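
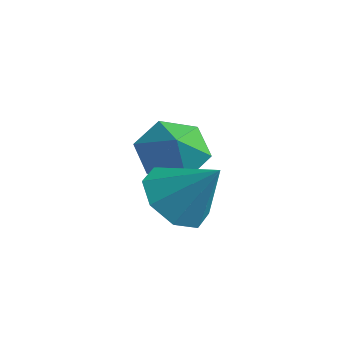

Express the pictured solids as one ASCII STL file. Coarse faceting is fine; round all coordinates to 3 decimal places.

solid 
facet normal -0.428 0.474 -0.770
outer loop
vertex 0.555 -1.701 0.666
vertex -0.119 -1.314 1.279
vertex 0.727 -0.831 1.106
endloop
endfacet
facet normal 0.964 -0.243 0.104
outer loop
vertex 0.555 -1.701 0.666
vertex 0.727 -0.831 1.106
vertex 0.359 -1.846 2.141
endloop
endfacet
facet normal -0.428 0.474 -0.769
outer loop
vertex 0.727 -0.831 1.106
vertex -0.119 -1.314 1.279
vertex 0.053 -0.445 1.719
endloop
endfacet
facet normal 0.732 0.338 0.592
outer loop
vertex 0.727 -0.831 1.106
vertex 0.053 -0.445 1.719
vertex 0.359 -1.846 2.141
endloop
endfacet
facet normal -0.427 0.474 -0.770
outer loop
vertex 0.053 -0.445 1.719
vertex -0.119 -1.314 1.279
vertex -0.794 -0.927 1.892
endloop
endfacet
facet normal 0.028 0.294 0.955
outer loop
vertex 0.053 -0.445 1.719
vertex -0.794 -0.927 1.892
vertex 0.359 -1.846 2.141
endloop
endfacet
facet normal -0.427 0.474 -0.770
outer loop
vertex -0.794 -0.927 1.892
vertex -0.119 -1.314 1.279
vertex -0.966 -1.797 1.452
endloop
endfacet
facet normal -0.445 -0.333 0.832
outer loop
vertex -0.794 -0.927 1.892
vertex -0.966 -1.797 1.452
vertex 0.359 -1.846 2.141
endloop
endfacet
facet normal -0.428 0.474 -0.770
outer loop
vertex -0.966 -1.797 1.452
vertex -0.119 -1.314 1.279
vertex -0.292 -2.184 0.839
endloop
endfacet
facet normal -0.213 -0.915 0.344
outer loop
vertex -0.966 -1.797 1.452
vertex -0.292 -2.184 0.839
vertex 0.359 -1.846 2.141
endloop
endfacet
facet normal -0.428 0.474 -0.770
outer loop
vertex -0.292 -2.184 0.839
vertex -0.119 -1.314 1.279
vertex 0.555 -1.701 0.666
endloop
endfacet
facet normal 0.492 -0.870 -0.020
outer loop
vertex -0.292 -2.184 0.839
vertex 0.555 -1.701 0.666
vertex 0.359 -1.846 2.141
endloop
endfacet
facet normal -0.641 -0.191 -0.744
outer loop
vertex 2.235 -3.739 0.869
vertex 1.454 -3.503 1.481
vertex 2.048 -2.982 0.836
endloop
endfacet
facet normal 0.953 0.227 -0.200
outer loop
vertex 2.235 -3.739 0.869
vertex 2.048 -2.982 0.836
vertex 2.486 -3.197 2.679
endloop
endfacet
facet normal -0.642 -0.189 -0.743
outer loop
vertex 2.048 -2.982 0.836
vertex 1.454 -3.503 1.481
vertex 1.514 -2.529 1.182
endloop
endfacet
facet normal 0.624 0.779 -0.057
outer loop
vertex 2.048 -2.982 0.836
vertex 1.514 -2.529 1.182
vertex 2.486 -3.197 2.679
endloop
endfacet
facet normal -0.640 -0.189 -0.745
outer loop
vertex 1.514 -2.529 1.182
vertex 1.454 -3.503 1.481
vertex 0.944 -2.647 1.702
endloop
endfacet
facet normal 0.117 0.933 0.340
outer loop
vertex 1.514 -2.529 1.182
vertex 0.944 -2.647 1.702
vertex 2.486 -3.197 2.679
endloop
endfacet
facet normal -0.641 -0.190 -0.743
outer loop
vertex 0.944 -2.647 1.702
vertex 1.454 -3.503 1.481
vertex 0.673 -3.266 2.094
endloop
endfacet
facet normal -0.267 0.596 0.757
outer loop
vertex 0.944 -2.647 1.702
vertex 0.673 -3.266 2.094
vertex 2.486 -3.197 2.679
endloop
endfacet
facet normal -0.641 -0.190 -0.744
outer loop
vertex 0.673 -3.266 2.094
vertex 1.454 -3.503 1.481
vertex 0.86 -4.024 2.126
endloop
endfacet
facet normal -0.306 -0.035 0.951
outer loop
vertex 0.673 -3.266 2.094
vertex 0.86 -4.024 2.126
vertex 2.486 -3.197 2.679
endloop
endfacet
facet normal -0.641 -0.190 -0.744
outer loop
vertex 0.86 -4.024 2.126
vertex 1.454 -3.503 1.481
vertex 1.394 -4.476 1.781
endloop
endfacet
facet normal 0.024 -0.588 0.808
outer loop
vertex 0.86 -4.024 2.126
vertex 1.394 -4.476 1.781
vertex 2.486 -3.197 2.679
endloop
endfacet
facet normal -0.641 -0.190 -0.744
outer loop
vertex 1.394 -4.476 1.781
vertex 1.454 -3.503 1.481
vertex 1.964 -4.358 1.26
endloop
endfacet
facet normal 0.530 -0.741 0.412
outer loop
vertex 1.394 -4.476 1.781
vertex 1.964 -4.358 1.26
vertex 2.486 -3.197 2.679
endloop
endfacet
facet normal -0.640 -0.190 -0.744
outer loop
vertex 1.964 -4.358 1.26
vertex 1.454 -3.503 1.481
vertex 2.235 -3.739 0.869
endloop
endfacet
facet normal 0.915 -0.404 -0.006
outer loop
vertex 1.964 -4.358 1.26
vertex 2.235 -3.739 0.869
vertex 2.486 -3.197 2.679
endloop
endfacet

endsolid


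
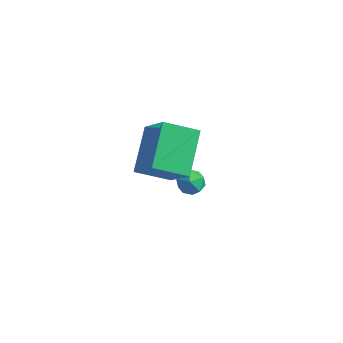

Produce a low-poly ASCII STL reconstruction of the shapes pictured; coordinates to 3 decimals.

solid 
facet normal 0.130 0.687 0.715
outer loop
vertex 0.838 0.538 -0.941
vertex 0.673 0.067 -0.459
vertex 1.334 0.146 -0.655
endloop
endfacet
facet normal 0.556 0.817 0.156
outer loop
vertex 0.838 0.538 -0.941
vertex 1.334 0.146 -0.655
vertex 1.342 0.271 -1.338
endloop
endfacet
facet normal 0.143 0.896 -0.421
outer loop
vertex 0.838 0.538 -0.941
vertex 1.342 0.271 -1.338
vertex 0.685 0.27 -1.563
endloop
endfacet
facet normal -0.537 0.815 -0.219
outer loop
vertex 0.838 0.538 -0.941
vertex 0.685 0.27 -1.563
vertex 0.272 0.144 -1.02
endloop
endfacet
facet normal -0.545 0.685 0.483
outer loop
vertex 0.838 0.538 -0.941
vertex 0.272 0.144 -1.02
vertex 0.673 0.067 -0.459
endloop
endfacet
facet normal 0.968 0.244 0.056
outer loop
vertex 1.342 0.271 -1.338
vertex 1.334 0.146 -0.655
vertex 1.488 -0.364 -1.1
endloop
endfacet
facet normal 0.280 0.034 0.959
outer loop
vertex 1.334 0.146 -0.655
vertex 0.673 0.067 -0.459
vertex 1.075 -0.49 -0.557
endloop
endfacet
facet normal -0.811 0.032 0.584
outer loop
vertex 0.673 0.067 -0.459
vertex 0.272 0.144 -1.02
vertex 0.418 -0.491 -0.782
endloop
endfacet
facet normal -0.799 0.240 -0.552
outer loop
vertex 0.272 0.144 -1.02
vertex 0.685 0.27 -1.563
vertex 0.426 -0.366 -1.465
endloop
endfacet
facet normal 0.300 0.371 -0.879
outer loop
vertex 0.685 0.27 -1.563
vertex 1.342 0.271 -1.338
vertex 1.087 -0.287 -1.661
endloop
endfacet
facet normal 0.537 -0.815 0.219
outer loop
vertex 0.922 -0.758 -1.179
vertex 1.488 -0.364 -1.1
vertex 1.075 -0.49 -0.557
endloop
endfacet
facet normal -0.143 -0.896 0.421
outer loop
vertex 0.922 -0.758 -1.179
vertex 1.075 -0.49 -0.557
vertex 0.418 -0.491 -0.782
endloop
endfacet
facet normal -0.556 -0.817 -0.156
outer loop
vertex 0.922 -0.758 -1.179
vertex 0.418 -0.491 -0.782
vertex 0.426 -0.366 -1.465
endloop
endfacet
facet normal -0.130 -0.687 -0.715
outer loop
vertex 0.922 -0.758 -1.179
vertex 0.426 -0.366 -1.465
vertex 1.087 -0.287 -1.661
endloop
endfacet
facet normal 0.545 -0.685 -0.483
outer loop
vertex 0.922 -0.758 -1.179
vertex 1.087 -0.287 -1.661
vertex 1.488 -0.364 -1.1
endloop
endfacet
facet normal 0.799 -0.240 0.552
outer loop
vertex 1.075 -0.49 -0.557
vertex 1.488 -0.364 -1.1
vertex 1.334 0.146 -0.655
endloop
endfacet
facet normal -0.300 -0.371 0.879
outer loop
vertex 0.418 -0.491 -0.782
vertex 1.075 -0.49 -0.557
vertex 0.673 0.067 -0.459
endloop
endfacet
facet normal -0.968 -0.244 -0.056
outer loop
vertex 0.426 -0.366 -1.465
vertex 0.418 -0.491 -0.782
vertex 0.272 0.144 -1.02
endloop
endfacet
facet normal -0.280 -0.034 -0.959
outer loop
vertex 1.087 -0.287 -1.661
vertex 0.426 -0.366 -1.465
vertex 0.685 0.27 -1.563
endloop
endfacet
facet normal 0.811 -0.032 -0.584
outer loop
vertex 1.488 -0.364 -1.1
vertex 1.087 -0.287 -1.661
vertex 1.342 0.271 -1.338
endloop
endfacet
facet normal -0.743 -0.540 0.395
outer loop
vertex 1.56 -3.849 3.853
vertex 0.928 -2.162 4.97
vertex 0.284 -3.265 2.25
endloop
endfacet
facet normal 0.298 -0.796 -0.527
outer loop
vertex 1.452 -2.418 1.63
vertex 1.56 -3.849 3.853
vertex 0.284 -3.265 2.25
endloop
endfacet
facet normal -0.744 -0.540 0.395
outer loop
vertex 0.284 -3.265 2.25
vertex 0.928 -2.162 4.97
vertex -0.347 -1.578 3.367
endloop
endfacet
facet normal -0.599 0.274 -0.753
outer loop
vertex -0.347 -1.578 3.367
vertex 1.452 -2.418 1.63
vertex 0.284 -3.265 2.25
endloop
endfacet
facet normal 0.598 -0.274 0.753
outer loop
vertex 1.56 -3.849 3.853
vertex 2.096 -1.315 4.35
vertex 0.928 -2.162 4.97
endloop
endfacet
facet normal 0.298 -0.796 -0.527
outer loop
vertex 2.727 -3.002 3.233
vertex 1.56 -3.849 3.853
vertex 1.452 -2.418 1.63
endloop
endfacet
facet normal 0.599 -0.274 0.752
outer loop
vertex 2.727 -3.002 3.233
vertex 2.096 -1.315 4.35
vertex 1.56 -3.849 3.853
endloop
endfacet
facet normal -0.298 0.796 0.527
outer loop
vertex 0.928 -2.162 4.97
vertex 2.096 -1.315 4.35
vertex -0.347 -1.578 3.367
endloop
endfacet
facet normal -0.599 0.274 -0.753
outer loop
vertex 0.82 -0.731 2.747
vertex 1.452 -2.418 1.63
vertex -0.347 -1.578 3.367
endloop
endfacet
facet normal -0.298 0.796 0.527
outer loop
vertex -0.347 -1.578 3.367
vertex 2.096 -1.315 4.35
vertex 0.82 -0.731 2.747
endloop
endfacet
facet normal 0.743 0.540 -0.395
outer loop
vertex 0.82 -0.731 2.747
vertex 2.727 -3.002 3.233
vertex 1.452 -2.418 1.63
endloop
endfacet
facet normal 0.743 0.540 -0.395
outer loop
vertex 2.096 -1.315 4.35
vertex 2.727 -3.002 3.233
vertex 0.82 -0.731 2.747
endloop
endfacet

endsolid


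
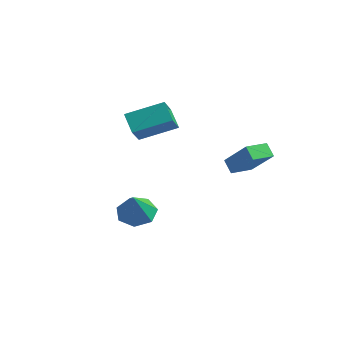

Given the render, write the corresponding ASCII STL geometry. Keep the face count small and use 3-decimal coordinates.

solid 
facet normal -0.751 -0.005 -0.661
outer loop
vertex 1.015 2.135 1.558
vertex 1.056 3.323 1.502
vertex 1.563 2.087 0.936
endloop
endfacet
facet normal -0.034 -0.998 0.047
outer loop
vertex 3.064 2.097 2.258
vertex 1.015 2.135 1.558
vertex 1.563 2.087 0.936
endloop
endfacet
facet normal -0.750 -0.005 -0.661
outer loop
vertex 1.563 2.087 0.936
vertex 1.056 3.323 1.502
vertex 1.604 3.275 0.881
endloop
endfacet
facet normal 0.660 -0.057 -0.749
outer loop
vertex 1.604 3.275 0.881
vertex 3.064 2.097 2.258
vertex 1.563 2.087 0.936
endloop
endfacet
facet normal -0.660 0.058 0.749
outer loop
vertex 1.015 2.135 1.558
vertex 2.557 3.333 2.824
vertex 1.056 3.323 1.502
endloop
endfacet
facet normal -0.034 -0.998 0.047
outer loop
vertex 2.516 2.145 2.879
vertex 1.015 2.135 1.558
vertex 3.064 2.097 2.258
endloop
endfacet
facet normal -0.660 0.057 0.749
outer loop
vertex 2.516 2.145 2.879
vertex 2.557 3.333 2.824
vertex 1.015 2.135 1.558
endloop
endfacet
facet normal 0.034 0.998 -0.047
outer loop
vertex 1.056 3.323 1.502
vertex 2.557 3.333 2.824
vertex 1.604 3.275 0.881
endloop
endfacet
facet normal 0.660 -0.058 -0.749
outer loop
vertex 3.105 3.285 2.202
vertex 3.064 2.097 2.258
vertex 1.604 3.275 0.881
endloop
endfacet
facet normal 0.034 0.998 -0.047
outer loop
vertex 1.604 3.275 0.881
vertex 2.557 3.333 2.824
vertex 3.105 3.285 2.202
endloop
endfacet
facet normal 0.750 0.005 0.661
outer loop
vertex 3.105 3.285 2.202
vertex 2.516 2.145 2.879
vertex 3.064 2.097 2.258
endloop
endfacet
facet normal 0.751 0.005 0.661
outer loop
vertex 2.557 3.333 2.824
vertex 2.516 2.145 2.879
vertex 3.105 3.285 2.202
endloop
endfacet
facet normal -0.712 0.169 0.682
outer loop
vertex -2.886 1.718 4.209
vertex -3.49 2.556 3.371
vertex -3.974 0.179 3.455
endloop
endfacet
facet normal 0.454 -0.630 0.630
outer loop
vertex -3.07 -0.036 2.589
vertex -2.886 1.718 4.209
vertex -3.974 0.179 3.455
endloop
endfacet
facet normal -0.712 0.169 0.681
outer loop
vertex -3.974 0.179 3.455
vertex -3.49 2.556 3.371
vertex -4.578 1.017 2.616
endloop
endfacet
facet normal -0.536 -0.758 -0.371
outer loop
vertex -4.578 1.017 2.616
vertex -3.07 -0.036 2.589
vertex -3.974 0.179 3.455
endloop
endfacet
facet normal 0.536 0.758 0.372
outer loop
vertex -2.886 1.718 4.209
vertex -2.586 2.341 2.505
vertex -3.49 2.556 3.371
endloop
endfacet
facet normal 0.453 -0.630 0.631
outer loop
vertex -1.982 1.503 3.344
vertex -2.886 1.718 4.209
vertex -3.07 -0.036 2.589
endloop
endfacet
facet normal 0.536 0.758 0.372
outer loop
vertex -1.982 1.503 3.344
vertex -2.586 2.341 2.505
vertex -2.886 1.718 4.209
endloop
endfacet
facet normal -0.454 0.630 -0.630
outer loop
vertex -3.49 2.556 3.371
vertex -2.586 2.341 2.505
vertex -4.578 1.017 2.616
endloop
endfacet
facet normal -0.536 -0.758 -0.372
outer loop
vertex -3.674 0.802 1.751
vertex -3.07 -0.036 2.589
vertex -4.578 1.017 2.616
endloop
endfacet
facet normal -0.454 0.630 -0.631
outer loop
vertex -4.578 1.017 2.616
vertex -2.586 2.341 2.505
vertex -3.674 0.802 1.751
endloop
endfacet
facet normal 0.712 -0.169 -0.682
outer loop
vertex -3.674 0.802 1.751
vertex -1.982 1.503 3.344
vertex -3.07 -0.036 2.589
endloop
endfacet
facet normal 0.712 -0.169 -0.682
outer loop
vertex -2.586 2.341 2.505
vertex -1.982 1.503 3.344
vertex -3.674 0.802 1.751
endloop
endfacet
facet normal -0.439 0.440 -0.783
outer loop
vertex -0.896 -0.21 -1.603
vertex -1.455 -1.004 -1.735
vertex -1.638 -0.212 -1.188
endloop
endfacet
facet normal 0.385 0.613 0.691
outer loop
vertex -0.896 -0.21 -1.603
vertex -1.638 -0.212 -1.188
vertex -0.665 -1.796 -0.325
endloop
endfacet
facet normal -0.439 0.440 -0.784
outer loop
vertex -1.638 -0.212 -1.188
vertex -1.455 -1.004 -1.735
vertex -2.243 -0.81 -1.185
endloop
endfacet
facet normal -0.300 0.308 0.903
outer loop
vertex -1.638 -0.212 -1.188
vertex -2.243 -0.81 -1.185
vertex -0.665 -1.796 -0.325
endloop
endfacet
facet normal -0.439 0.439 -0.784
outer loop
vertex -2.243 -0.81 -1.185
vertex -1.455 -1.004 -1.735
vertex -2.254 -1.555 -1.596
endloop
endfacet
facet normal -0.613 -0.375 0.695
outer loop
vertex -2.243 -0.81 -1.185
vertex -2.254 -1.555 -1.596
vertex -0.665 -1.796 -0.325
endloop
endfacet
facet normal -0.440 0.440 -0.783
outer loop
vertex -2.254 -1.555 -1.596
vertex -1.455 -1.004 -1.735
vertex -1.664 -1.884 -2.112
endloop
endfacet
facet normal -0.318 -0.921 0.223
outer loop
vertex -2.254 -1.555 -1.596
vertex -1.664 -1.884 -2.112
vertex -0.665 -1.796 -0.325
endloop
endfacet
facet normal -0.439 0.440 -0.784
outer loop
vertex -1.664 -1.884 -2.112
vertex -1.455 -1.004 -1.735
vertex -0.917 -1.552 -2.344
endloop
endfacet
facet normal 0.360 -0.920 -0.156
outer loop
vertex -1.664 -1.884 -2.112
vertex -0.917 -1.552 -2.344
vertex -0.665 -1.796 -0.325
endloop
endfacet
facet normal -0.439 0.439 -0.784
outer loop
vertex -0.917 -1.552 -2.344
vertex -1.455 -1.004 -1.735
vertex -0.575 -0.807 -2.118
endloop
endfacet
facet normal 0.915 -0.372 -0.159
outer loop
vertex -0.917 -1.552 -2.344
vertex -0.575 -0.807 -2.118
vertex -0.665 -1.796 -0.325
endloop
endfacet
facet normal -0.439 0.440 -0.783
outer loop
vertex -0.575 -0.807 -2.118
vertex -1.455 -1.004 -1.735
vertex -0.896 -0.21 -1.603
endloop
endfacet
facet normal 0.926 0.310 0.217
outer loop
vertex -0.575 -0.807 -2.118
vertex -0.896 -0.21 -1.603
vertex -0.665 -1.796 -0.325
endloop
endfacet

endsolid


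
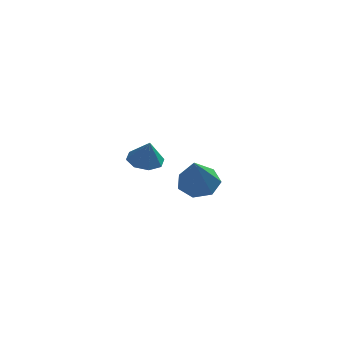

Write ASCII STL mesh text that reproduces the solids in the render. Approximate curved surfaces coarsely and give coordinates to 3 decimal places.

solid 
facet normal 0.040 0.629 -0.777
outer loop
vertex 0.003 3.751 -1.945
vertex -0.897 3.763 -1.982
vertex -0.347 4.302 -1.517
endloop
endfacet
facet normal 0.822 0.085 0.563
outer loop
vertex 0.003 3.751 -1.945
vertex -0.347 4.302 -1.517
vertex -0.983 2.397 -0.298
endloop
endfacet
facet normal 0.040 0.629 -0.776
outer loop
vertex -0.347 4.302 -1.517
vertex -0.897 3.763 -1.982
vertex -1.11 4.447 -1.439
endloop
endfacet
facet normal 0.180 0.487 0.855
outer loop
vertex -0.347 4.302 -1.517
vertex -1.11 4.447 -1.439
vertex -0.983 2.397 -0.298
endloop
endfacet
facet normal 0.040 0.629 -0.776
outer loop
vertex -1.11 4.447 -1.439
vertex -0.897 3.763 -1.982
vertex -1.713 4.077 -1.77
endloop
endfacet
facet normal -0.608 0.357 0.709
outer loop
vertex -1.11 4.447 -1.439
vertex -1.713 4.077 -1.77
vertex -0.983 2.397 -0.298
endloop
endfacet
facet normal 0.040 0.629 -0.776
outer loop
vertex -1.713 4.077 -1.77
vertex -0.897 3.763 -1.982
vertex -1.701 3.47 -2.261
endloop
endfacet
facet normal -0.950 -0.208 0.234
outer loop
vertex -1.713 4.077 -1.77
vertex -1.701 3.47 -2.261
vertex -0.983 2.397 -0.298
endloop
endfacet
facet normal 0.040 0.629 -0.777
outer loop
vertex -1.701 3.47 -2.261
vertex -0.897 3.763 -1.982
vertex -1.083 3.083 -2.542
endloop
endfacet
facet normal -0.586 -0.782 -0.213
outer loop
vertex -1.701 3.47 -2.261
vertex -1.083 3.083 -2.542
vertex -0.983 2.397 -0.298
endloop
endfacet
facet normal 0.040 0.629 -0.777
outer loop
vertex -1.083 3.083 -2.542
vertex -0.897 3.763 -1.982
vertex -0.325 3.208 -2.402
endloop
endfacet
facet normal 0.208 -0.933 -0.294
outer loop
vertex -1.083 3.083 -2.542
vertex -0.325 3.208 -2.402
vertex -0.983 2.397 -0.298
endloop
endfacet
facet normal 0.040 0.629 -0.776
outer loop
vertex -0.325 3.208 -2.402
vertex -0.897 3.763 -1.982
vertex 0.003 3.751 -1.945
endloop
endfacet
facet normal 0.836 -0.547 0.050
outer loop
vertex -0.325 3.208 -2.402
vertex 0.003 3.751 -1.945
vertex -0.983 2.397 -0.298
endloop
endfacet
facet normal -0.196 0.297 -0.935
outer loop
vertex -1.877 -1.595 1.267
vertex -2.495 -1.301 1.49
vertex -1.817 -1.07 1.421
endloop
endfacet
facet normal 0.931 -0.196 0.307
outer loop
vertex -1.877 -1.595 1.267
vertex -1.817 -1.07 1.421
vertex -2.285 -1.619 2.49
endloop
endfacet
facet normal -0.196 0.297 -0.934
outer loop
vertex -1.817 -1.07 1.421
vertex -2.495 -1.301 1.49
vertex -2.154 -0.68 1.616
endloop
endfacet
facet normal 0.755 0.387 0.529
outer loop
vertex -1.817 -1.07 1.421
vertex -2.154 -0.68 1.616
vertex -2.285 -1.619 2.49
endloop
endfacet
facet normal -0.196 0.297 -0.934
outer loop
vertex -2.154 -0.68 1.616
vertex -2.495 -1.301 1.49
vertex -2.691 -0.654 1.737
endloop
endfacet
facet normal 0.196 0.653 0.731
outer loop
vertex -2.154 -0.68 1.616
vertex -2.691 -0.654 1.737
vertex -2.285 -1.619 2.49
endloop
endfacet
facet normal -0.196 0.297 -0.934
outer loop
vertex -2.691 -0.654 1.737
vertex -2.495 -1.301 1.49
vertex -3.113 -1.007 1.713
endloop
endfacet
facet normal -0.416 0.444 0.793
outer loop
vertex -2.691 -0.654 1.737
vertex -3.113 -1.007 1.713
vertex -2.285 -1.619 2.49
endloop
endfacet
facet normal -0.196 0.296 -0.935
outer loop
vertex -3.113 -1.007 1.713
vertex -2.495 -1.301 1.49
vertex -3.173 -1.533 1.559
endloop
endfacet
facet normal -0.724 -0.116 0.680
outer loop
vertex -3.113 -1.007 1.713
vertex -3.173 -1.533 1.559
vertex -2.285 -1.619 2.49
endloop
endfacet
facet normal -0.197 0.297 -0.934
outer loop
vertex -3.173 -1.533 1.559
vertex -2.495 -1.301 1.49
vertex -2.836 -1.923 1.364
endloop
endfacet
facet normal -0.547 -0.701 0.457
outer loop
vertex -3.173 -1.533 1.559
vertex -2.836 -1.923 1.364
vertex -2.285 -1.619 2.49
endloop
endfacet
facet normal -0.196 0.297 -0.935
outer loop
vertex -2.836 -1.923 1.364
vertex -2.495 -1.301 1.49
vertex -2.299 -1.949 1.243
endloop
endfacet
facet normal 0.011 -0.967 0.256
outer loop
vertex -2.836 -1.923 1.364
vertex -2.299 -1.949 1.243
vertex -2.285 -1.619 2.49
endloop
endfacet
facet normal -0.196 0.297 -0.935
outer loop
vertex -2.299 -1.949 1.243
vertex -2.495 -1.301 1.49
vertex -1.877 -1.595 1.267
endloop
endfacet
facet normal 0.624 -0.757 0.193
outer loop
vertex -2.299 -1.949 1.243
vertex -1.877 -1.595 1.267
vertex -2.285 -1.619 2.49
endloop
endfacet

endsolid


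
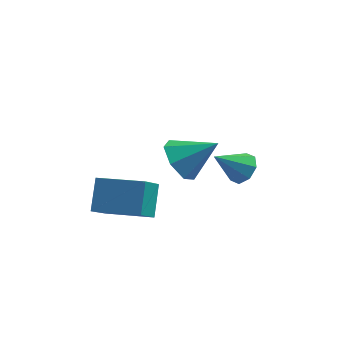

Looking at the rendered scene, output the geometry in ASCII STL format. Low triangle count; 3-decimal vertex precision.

solid 
facet normal -0.813 -0.095 -0.575
outer loop
vertex -1.573 1.228 -3.366
vertex -2.025 0.709 -2.641
vertex -2.03 1.697 -2.797
endloop
endfacet
facet normal 0.599 0.784 -0.165
outer loop
vertex -1.573 1.228 -3.366
vertex -2.03 1.697 -2.797
vertex -0.635 0.871 -1.659
endloop
endfacet
facet normal -0.814 -0.095 -0.574
outer loop
vertex -2.03 1.697 -2.797
vertex -2.025 0.709 -2.641
vertex -2.483 1.422 -2.109
endloop
endfacet
facet normal 0.152 0.879 0.452
outer loop
vertex -2.03 1.697 -2.797
vertex -2.483 1.422 -2.109
vertex -0.635 0.871 -1.659
endloop
endfacet
facet normal -0.813 -0.094 -0.574
outer loop
vertex -2.483 1.422 -2.109
vertex -2.025 0.709 -2.641
vertex -2.592 0.611 -1.822
endloop
endfacet
facet normal -0.123 0.346 0.930
outer loop
vertex -2.483 1.422 -2.109
vertex -2.592 0.611 -1.822
vertex -0.635 0.871 -1.659
endloop
endfacet
facet normal -0.813 -0.094 -0.574
outer loop
vertex -2.592 0.611 -1.822
vertex -2.025 0.709 -2.641
vertex -2.274 -0.127 -2.152
endloop
endfacet
facet normal -0.021 -0.415 0.909
outer loop
vertex -2.592 0.611 -1.822
vertex -2.274 -0.127 -2.152
vertex -0.635 0.871 -1.659
endloop
endfacet
facet normal -0.813 -0.094 -0.575
outer loop
vertex -2.274 -0.127 -2.152
vertex -2.025 0.709 -2.641
vertex -1.769 -0.234 -2.849
endloop
endfacet
facet normal 0.383 -0.830 0.405
outer loop
vertex -2.274 -0.127 -2.152
vertex -1.769 -0.234 -2.849
vertex -0.635 0.871 -1.659
endloop
endfacet
facet normal -0.813 -0.094 -0.574
outer loop
vertex -1.769 -0.234 -2.849
vertex -2.025 0.709 -2.641
vertex -1.457 0.369 -3.39
endloop
endfacet
facet normal 0.784 -0.587 -0.202
outer loop
vertex -1.769 -0.234 -2.849
vertex -1.457 0.369 -3.39
vertex -0.635 0.871 -1.659
endloop
endfacet
facet normal -0.813 -0.094 -0.574
outer loop
vertex -1.457 0.369 -3.39
vertex -2.025 0.709 -2.641
vertex -1.573 1.228 -3.366
endloop
endfacet
facet normal 0.880 0.132 -0.456
outer loop
vertex -1.457 0.369 -3.39
vertex -1.573 1.228 -3.366
vertex -0.635 0.871 -1.659
endloop
endfacet
facet normal 0.688 0.303 -0.660
outer loop
vertex 0.993 -3.61 0.968
vertex 0.521 -3.322 0.608
vertex 0.912 -3.13 1.104
endloop
endfacet
facet normal 0.368 -0.196 0.909
outer loop
vertex 0.993 -3.61 0.968
vertex 0.912 -3.13 1.104
vertex -0.421 -3.738 1.512
endloop
endfacet
facet normal 0.687 0.304 -0.660
outer loop
vertex 0.912 -3.13 1.104
vertex 0.521 -3.322 0.608
vertex 0.602 -2.763 0.95
endloop
endfacet
facet normal 0.074 0.438 0.896
outer loop
vertex 0.912 -3.13 1.104
vertex 0.602 -2.763 0.95
vertex -0.421 -3.738 1.512
endloop
endfacet
facet normal 0.687 0.304 -0.660
outer loop
vertex 0.602 -2.763 0.95
vertex 0.521 -3.322 0.608
vertex 0.244 -2.723 0.596
endloop
endfacet
facet normal -0.426 0.744 0.515
outer loop
vertex 0.602 -2.763 0.95
vertex 0.244 -2.723 0.596
vertex -0.421 -3.738 1.512
endloop
endfacet
facet normal 0.687 0.304 -0.660
outer loop
vertex 0.244 -2.723 0.596
vertex 0.521 -3.322 0.608
vertex 0.048 -3.033 0.249
endloop
endfacet
facet normal -0.840 0.542 -0.010
outer loop
vertex 0.244 -2.723 0.596
vertex 0.048 -3.033 0.249
vertex -0.421 -3.738 1.512
endloop
endfacet
facet normal 0.687 0.306 -0.659
outer loop
vertex 0.048 -3.033 0.249
vertex 0.521 -3.322 0.608
vertex 0.13 -3.513 0.112
endloop
endfacet
facet normal -0.926 -0.052 -0.373
outer loop
vertex 0.048 -3.033 0.249
vertex 0.13 -3.513 0.112
vertex -0.421 -3.738 1.512
endloop
endfacet
facet normal 0.688 0.304 -0.659
outer loop
vertex 0.13 -3.513 0.112
vertex 0.521 -3.322 0.608
vertex 0.44 -3.88 0.266
endloop
endfacet
facet normal -0.633 -0.686 -0.359
outer loop
vertex 0.13 -3.513 0.112
vertex 0.44 -3.88 0.266
vertex -0.421 -3.738 1.512
endloop
endfacet
facet normal 0.688 0.304 -0.659
outer loop
vertex 0.44 -3.88 0.266
vertex 0.521 -3.322 0.608
vertex 0.798 -3.921 0.621
endloop
endfacet
facet normal -0.134 -0.991 0.020
outer loop
vertex 0.44 -3.88 0.266
vertex 0.798 -3.921 0.621
vertex -0.421 -3.738 1.512
endloop
endfacet
facet normal 0.688 0.304 -0.659
outer loop
vertex 0.798 -3.921 0.621
vertex 0.521 -3.322 0.608
vertex 0.993 -3.61 0.968
endloop
endfacet
facet normal 0.282 -0.788 0.548
outer loop
vertex 0.798 -3.921 0.621
vertex 0.993 -3.61 0.968
vertex -0.421 -3.738 1.512
endloop
endfacet
facet normal -0.958 0.227 -0.176
outer loop
vertex -4.912 -1.937 -3.478
vertex -4.86 -0.929 -2.465
vertex -4.539 -1.057 -4.373
endloop
endfacet
facet normal -0.036 -0.705 -0.708
outer loop
vertex -2.7 -1.491 -4.035
vertex -4.912 -1.937 -3.478
vertex -4.539 -1.057 -4.373
endloop
endfacet
facet normal -0.958 0.226 -0.176
outer loop
vertex -4.539 -1.057 -4.373
vertex -4.86 -0.929 -2.465
vertex -4.487 -0.048 -3.36
endloop
endfacet
facet normal 0.284 0.672 -0.684
outer loop
vertex -4.487 -0.048 -3.36
vertex -2.7 -1.491 -4.035
vertex -4.539 -1.057 -4.373
endloop
endfacet
facet normal -0.284 -0.672 0.684
outer loop
vertex -4.912 -1.937 -3.478
vertex -3.021 -1.363 -2.127
vertex -4.86 -0.929 -2.465
endloop
endfacet
facet normal -0.036 -0.705 -0.709
outer loop
vertex -3.073 -2.372 -3.14
vertex -4.912 -1.937 -3.478
vertex -2.7 -1.491 -4.035
endloop
endfacet
facet normal -0.285 -0.672 0.684
outer loop
vertex -3.073 -2.372 -3.14
vertex -3.021 -1.363 -2.127
vertex -4.912 -1.937 -3.478
endloop
endfacet
facet normal 0.036 0.705 0.709
outer loop
vertex -4.86 -0.929 -2.465
vertex -3.021 -1.363 -2.127
vertex -4.487 -0.048 -3.36
endloop
endfacet
facet normal 0.285 0.672 -0.683
outer loop
vertex -2.648 -0.483 -3.022
vertex -2.7 -1.491 -4.035
vertex -4.487 -0.048 -3.36
endloop
endfacet
facet normal 0.037 0.705 0.708
outer loop
vertex -4.487 -0.048 -3.36
vertex -3.021 -1.363 -2.127
vertex -2.648 -0.483 -3.022
endloop
endfacet
facet normal 0.958 -0.227 0.176
outer loop
vertex -2.648 -0.483 -3.022
vertex -3.073 -2.372 -3.14
vertex -2.7 -1.491 -4.035
endloop
endfacet
facet normal 0.958 -0.227 0.176
outer loop
vertex -3.021 -1.363 -2.127
vertex -3.073 -2.372 -3.14
vertex -2.648 -0.483 -3.022
endloop
endfacet

endsolid


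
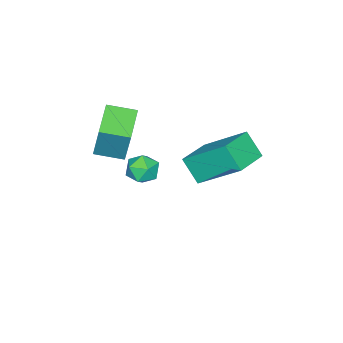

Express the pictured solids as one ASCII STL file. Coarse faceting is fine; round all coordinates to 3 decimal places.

solid 
facet normal 0.439 0.091 0.894
outer loop
vertex 1.27 0.252 -1.326
vertex 0.873 -0.234 -1.082
vertex 1.466 -0.391 -1.357
endloop
endfacet
facet normal 0.893 0.254 0.370
outer loop
vertex 1.27 0.252 -1.326
vertex 1.466 -0.391 -1.357
vertex 1.567 0.018 -1.882
endloop
endfacet
facet normal 0.612 0.791 -0.006
outer loop
vertex 1.27 0.252 -1.326
vertex 1.567 0.018 -1.882
vertex 1.036 0.428 -1.931
endloop
endfacet
facet normal -0.019 0.958 0.286
outer loop
vertex 1.27 0.252 -1.326
vertex 1.036 0.428 -1.931
vertex 0.607 0.272 -1.437
endloop
endfacet
facet normal -0.125 0.525 0.842
outer loop
vertex 1.27 0.252 -1.326
vertex 0.607 0.272 -1.437
vertex 0.873 -0.234 -1.082
endloop
endfacet
facet normal 0.948 -0.312 -0.061
outer loop
vertex 1.567 0.018 -1.882
vertex 1.466 -0.391 -1.357
vertex 1.353 -0.612 -1.983
endloop
endfacet
facet normal 0.211 -0.580 0.787
outer loop
vertex 1.466 -0.391 -1.357
vertex 0.873 -0.234 -1.082
vertex 0.924 -0.768 -1.489
endloop
endfacet
facet normal -0.700 0.125 0.703
outer loop
vertex 0.873 -0.234 -1.082
vertex 0.607 0.272 -1.437
vertex 0.393 -0.358 -1.538
endloop
endfacet
facet normal -0.527 0.827 -0.197
outer loop
vertex 0.607 0.272 -1.437
vertex 1.036 0.428 -1.931
vertex 0.494 0.051 -2.063
endloop
endfacet
facet normal 0.492 0.557 -0.669
outer loop
vertex 1.036 0.428 -1.931
vertex 1.567 0.018 -1.882
vertex 1.087 -0.106 -2.338
endloop
endfacet
facet normal 0.019 -0.958 -0.286
outer loop
vertex 0.69 -0.592 -2.094
vertex 1.353 -0.612 -1.983
vertex 0.924 -0.768 -1.489
endloop
endfacet
facet normal -0.612 -0.791 0.006
outer loop
vertex 0.69 -0.592 -2.094
vertex 0.924 -0.768 -1.489
vertex 0.393 -0.358 -1.538
endloop
endfacet
facet normal -0.893 -0.254 -0.370
outer loop
vertex 0.69 -0.592 -2.094
vertex 0.393 -0.358 -1.538
vertex 0.494 0.051 -2.063
endloop
endfacet
facet normal -0.439 -0.091 -0.894
outer loop
vertex 0.69 -0.592 -2.094
vertex 0.494 0.051 -2.063
vertex 1.087 -0.106 -2.338
endloop
endfacet
facet normal 0.125 -0.525 -0.842
outer loop
vertex 0.69 -0.592 -2.094
vertex 1.087 -0.106 -2.338
vertex 1.353 -0.612 -1.983
endloop
endfacet
facet normal 0.527 -0.827 0.197
outer loop
vertex 0.924 -0.768 -1.489
vertex 1.353 -0.612 -1.983
vertex 1.466 -0.391 -1.357
endloop
endfacet
facet normal -0.492 -0.557 0.669
outer loop
vertex 0.393 -0.358 -1.538
vertex 0.924 -0.768 -1.489
vertex 0.873 -0.234 -1.082
endloop
endfacet
facet normal -0.948 0.312 0.061
outer loop
vertex 0.494 0.051 -2.063
vertex 0.393 -0.358 -1.538
vertex 0.607 0.272 -1.437
endloop
endfacet
facet normal -0.211 0.580 -0.787
outer loop
vertex 1.087 -0.106 -2.338
vertex 0.494 0.051 -2.063
vertex 1.036 0.428 -1.931
endloop
endfacet
facet normal 0.700 -0.125 -0.703
outer loop
vertex 1.353 -0.612 -1.983
vertex 1.087 -0.106 -2.338
vertex 1.567 0.018 -1.882
endloop
endfacet
facet normal -0.890 -0.379 0.251
outer loop
vertex 2.896 -0.283 2.961
vertex 2.446 0.647 2.77
vertex 2.661 -0.695 1.507
endloop
endfacet
facet normal 0.428 -0.885 0.182
outer loop
vertex 3.854 -0.187 1.17
vertex 2.896 -0.283 2.961
vertex 2.661 -0.695 1.507
endloop
endfacet
facet normal -0.890 -0.380 0.252
outer loop
vertex 2.661 -0.695 1.507
vertex 2.446 0.647 2.77
vertex 2.211 0.234 1.316
endloop
endfacet
facet normal -0.154 -0.270 -0.951
outer loop
vertex 2.211 0.234 1.316
vertex 3.854 -0.187 1.17
vertex 2.661 -0.695 1.507
endloop
endfacet
facet normal 0.154 0.270 0.951
outer loop
vertex 2.896 -0.283 2.961
vertex 3.639 1.155 2.433
vertex 2.446 0.647 2.77
endloop
endfacet
facet normal 0.429 -0.885 0.182
outer loop
vertex 4.089 0.226 2.624
vertex 2.896 -0.283 2.961
vertex 3.854 -0.187 1.17
endloop
endfacet
facet normal 0.153 0.270 0.951
outer loop
vertex 4.089 0.226 2.624
vertex 3.639 1.155 2.433
vertex 2.896 -0.283 2.961
endloop
endfacet
facet normal -0.428 0.885 -0.182
outer loop
vertex 2.446 0.647 2.77
vertex 3.639 1.155 2.433
vertex 2.211 0.234 1.316
endloop
endfacet
facet normal -0.154 -0.270 -0.951
outer loop
vertex 3.404 0.743 0.979
vertex 3.854 -0.187 1.17
vertex 2.211 0.234 1.316
endloop
endfacet
facet normal -0.429 0.885 -0.181
outer loop
vertex 2.211 0.234 1.316
vertex 3.639 1.155 2.433
vertex 3.404 0.743 0.979
endloop
endfacet
facet normal 0.890 0.379 -0.252
outer loop
vertex 3.404 0.743 0.979
vertex 4.089 0.226 2.624
vertex 3.854 -0.187 1.17
endloop
endfacet
facet normal 0.890 0.380 -0.251
outer loop
vertex 3.639 1.155 2.433
vertex 4.089 0.226 2.624
vertex 3.404 0.743 0.979
endloop
endfacet
facet normal -0.986 0.011 -0.168
outer loop
vertex 1.45 2.57 1.145
vertex 1.263 4.046 2.342
vertex 1.596 3.249 0.331
endloop
endfacet
facet normal 0.098 -0.773 -0.627
outer loop
vertex 2.937 3.234 0.558
vertex 1.45 2.57 1.145
vertex 1.596 3.249 0.331
endloop
endfacet
facet normal -0.986 0.011 -0.168
outer loop
vertex 1.596 3.249 0.331
vertex 1.263 4.046 2.342
vertex 1.409 4.725 1.528
endloop
endfacet
facet normal 0.136 0.634 -0.761
outer loop
vertex 1.409 4.725 1.528
vertex 2.937 3.234 0.558
vertex 1.596 3.249 0.331
endloop
endfacet
facet normal -0.136 -0.634 0.761
outer loop
vertex 1.45 2.57 1.145
vertex 2.604 4.031 2.569
vertex 1.263 4.046 2.342
endloop
endfacet
facet normal 0.098 -0.773 -0.627
outer loop
vertex 2.791 2.555 1.372
vertex 1.45 2.57 1.145
vertex 2.937 3.234 0.558
endloop
endfacet
facet normal -0.136 -0.634 0.761
outer loop
vertex 2.791 2.555 1.372
vertex 2.604 4.031 2.569
vertex 1.45 2.57 1.145
endloop
endfacet
facet normal -0.098 0.773 0.627
outer loop
vertex 1.263 4.046 2.342
vertex 2.604 4.031 2.569
vertex 1.409 4.725 1.528
endloop
endfacet
facet normal 0.136 0.634 -0.761
outer loop
vertex 2.75 4.71 1.755
vertex 2.937 3.234 0.558
vertex 1.409 4.725 1.528
endloop
endfacet
facet normal -0.098 0.773 0.627
outer loop
vertex 1.409 4.725 1.528
vertex 2.604 4.031 2.569
vertex 2.75 4.71 1.755
endloop
endfacet
facet normal 0.986 -0.011 0.168
outer loop
vertex 2.75 4.71 1.755
vertex 2.791 2.555 1.372
vertex 2.937 3.234 0.558
endloop
endfacet
facet normal 0.986 -0.011 0.168
outer loop
vertex 2.604 4.031 2.569
vertex 2.791 2.555 1.372
vertex 2.75 4.71 1.755
endloop
endfacet

endsolid


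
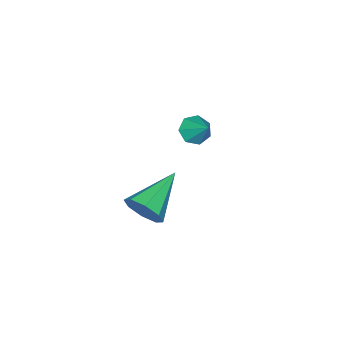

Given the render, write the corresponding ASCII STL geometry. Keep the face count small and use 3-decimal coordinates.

solid 
facet normal 0.922 0.006 -0.388
outer loop
vertex 4.139 1.403 -1.764
vertex 3.848 1.717 -2.451
vertex 4.137 2.023 -1.759
endloop
endfacet
facet normal 0.034 -0.008 0.999
outer loop
vertex 4.139 1.403 -1.764
vertex 4.137 2.023 -1.759
vertex 2.032 1.703 -1.689
endloop
endfacet
facet normal 0.922 0.007 -0.388
outer loop
vertex 4.137 2.023 -1.759
vertex 3.848 1.717 -2.451
vertex 3.965 2.464 -2.159
endloop
endfacet
facet normal -0.074 0.654 0.753
outer loop
vertex 4.137 2.023 -1.759
vertex 3.965 2.464 -2.159
vertex 2.032 1.703 -1.689
endloop
endfacet
facet normal 0.922 0.007 -0.387
outer loop
vertex 3.965 2.464 -2.159
vertex 3.848 1.717 -2.451
vertex 3.725 2.468 -2.731
endloop
endfacet
facet normal -0.332 0.932 0.146
outer loop
vertex 3.965 2.464 -2.159
vertex 3.725 2.468 -2.731
vertex 2.032 1.703 -1.689
endloop
endfacet
facet normal 0.922 0.007 -0.387
outer loop
vertex 3.725 2.468 -2.731
vertex 3.848 1.717 -2.451
vertex 3.557 2.032 -3.139
endloop
endfacet
facet normal -0.586 0.662 -0.466
outer loop
vertex 3.725 2.468 -2.731
vertex 3.557 2.032 -3.139
vertex 2.032 1.703 -1.689
endloop
endfacet
facet normal 0.922 0.008 -0.387
outer loop
vertex 3.557 2.032 -3.139
vertex 3.848 1.717 -2.451
vertex 3.56 1.412 -3.144
endloop
endfacet
facet normal -0.689 0.003 -0.724
outer loop
vertex 3.557 2.032 -3.139
vertex 3.56 1.412 -3.144
vertex 2.032 1.703 -1.689
endloop
endfacet
facet normal 0.922 0.007 -0.386
outer loop
vertex 3.56 1.412 -3.144
vertex 3.848 1.717 -2.451
vertex 3.731 0.971 -2.744
endloop
endfacet
facet normal -0.581 -0.659 -0.478
outer loop
vertex 3.56 1.412 -3.144
vertex 3.731 0.971 -2.744
vertex 2.032 1.703 -1.689
endloop
endfacet
facet normal 0.922 0.007 -0.387
outer loop
vertex 3.731 0.971 -2.744
vertex 3.848 1.717 -2.451
vertex 3.971 0.967 -2.172
endloop
endfacet
facet normal -0.324 -0.937 0.129
outer loop
vertex 3.731 0.971 -2.744
vertex 3.971 0.967 -2.172
vertex 2.032 1.703 -1.689
endloop
endfacet
facet normal 0.922 0.007 -0.387
outer loop
vertex 3.971 0.967 -2.172
vertex 3.848 1.717 -2.451
vertex 4.139 1.403 -1.764
endloop
endfacet
facet normal -0.069 -0.667 0.741
outer loop
vertex 3.971 0.967 -2.172
vertex 4.139 1.403 -1.764
vertex 2.032 1.703 -1.689
endloop
endfacet
facet normal -0.300 -0.674 -0.675
outer loop
vertex -0.55 0.216 -2.66
vertex -1.144 0.215 -2.395
vertex -0.914 0.591 -2.873
endloop
endfacet
facet normal 0.764 0.572 -0.299
outer loop
vertex -0.55 0.216 -2.66
vertex -0.914 0.591 -2.873
vertex -0.756 1.085 -1.525
endloop
endfacet
facet normal -0.300 -0.674 -0.675
outer loop
vertex -0.914 0.591 -2.873
vertex -1.144 0.215 -2.395
vertex -1.451 0.683 -2.726
endloop
endfacet
facet normal 0.064 0.935 -0.350
outer loop
vertex -0.914 0.591 -2.873
vertex -1.451 0.683 -2.726
vertex -0.756 1.085 -1.525
endloop
endfacet
facet normal -0.301 -0.674 -0.674
outer loop
vertex -1.451 0.683 -2.726
vertex -1.144 0.215 -2.395
vertex -1.756 0.423 -2.33
endloop
endfacet
facet normal -0.591 0.804 0.073
outer loop
vertex -1.451 0.683 -2.726
vertex -1.756 0.423 -2.33
vertex -0.756 1.085 -1.525
endloop
endfacet
facet normal -0.301 -0.674 -0.675
outer loop
vertex -1.756 0.423 -2.33
vertex -1.144 0.215 -2.395
vertex -1.601 0.006 -1.983
endloop
endfacet
facet normal -0.707 0.278 0.650
outer loop
vertex -1.756 0.423 -2.33
vertex -1.601 0.006 -1.983
vertex -0.756 1.085 -1.525
endloop
endfacet
facet normal -0.301 -0.673 -0.675
outer loop
vertex -1.601 0.006 -1.983
vertex -1.144 0.215 -2.395
vertex -1.102 -0.253 -1.947
endloop
endfacet
facet normal -0.197 -0.248 0.948
outer loop
vertex -1.601 0.006 -1.983
vertex -1.102 -0.253 -1.947
vertex -0.756 1.085 -1.525
endloop
endfacet
facet normal -0.301 -0.673 -0.675
outer loop
vertex -1.102 -0.253 -1.947
vertex -1.144 0.215 -2.395
vertex -0.634 -0.16 -2.248
endloop
endfacet
facet normal 0.553 -0.377 0.743
outer loop
vertex -1.102 -0.253 -1.947
vertex -0.634 -0.16 -2.248
vertex -0.756 1.085 -1.525
endloop
endfacet
facet normal -0.300 -0.673 -0.676
outer loop
vertex -0.634 -0.16 -2.248
vertex -1.144 0.215 -2.395
vertex -0.55 0.216 -2.66
endloop
endfacet
facet normal 0.982 -0.013 0.188
outer loop
vertex -0.634 -0.16 -2.248
vertex -0.55 0.216 -2.66
vertex -0.756 1.085 -1.525
endloop
endfacet

endsolid


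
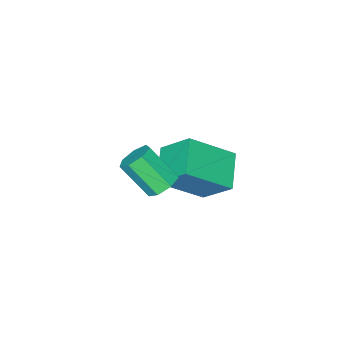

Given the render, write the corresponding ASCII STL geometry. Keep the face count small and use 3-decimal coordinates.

solid 
facet normal -0.689 0.409 -0.599
outer loop
vertex -3.942 -2.282 -3.2
vertex -2.81 -1.319 -3.844
vertex -3.618 -3.445 -4.367
endloop
endfacet
facet normal -0.699 -0.594 0.398
outer loop
vertex -2.11 -4.341 -3.056
vertex -3.942 -2.282 -3.2
vertex -3.618 -3.445 -4.367
endloop
endfacet
facet normal -0.689 0.409 -0.599
outer loop
vertex -3.618 -3.445 -4.367
vertex -2.81 -1.319 -3.844
vertex -2.486 -2.483 -5.012
endloop
endfacet
facet normal 0.193 -0.693 -0.695
outer loop
vertex -2.486 -2.483 -5.012
vertex -2.11 -4.341 -3.056
vertex -3.618 -3.445 -4.367
endloop
endfacet
facet normal -0.193 0.692 0.695
outer loop
vertex -3.942 -2.282 -3.2
vertex -1.302 -2.215 -2.533
vertex -2.81 -1.319 -3.844
endloop
endfacet
facet normal -0.699 -0.594 0.398
outer loop
vertex -2.434 -3.177 -1.888
vertex -3.942 -2.282 -3.2
vertex -2.11 -4.341 -3.056
endloop
endfacet
facet normal -0.193 0.693 0.695
outer loop
vertex -2.434 -3.177 -1.888
vertex -1.302 -2.215 -2.533
vertex -3.942 -2.282 -3.2
endloop
endfacet
facet normal 0.699 0.594 -0.398
outer loop
vertex -2.81 -1.319 -3.844
vertex -1.302 -2.215 -2.533
vertex -2.486 -2.483 -5.012
endloop
endfacet
facet normal 0.194 -0.692 -0.695
outer loop
vertex -0.978 -3.378 -3.7
vertex -2.11 -4.341 -3.056
vertex -2.486 -2.483 -5.012
endloop
endfacet
facet normal 0.699 0.594 -0.398
outer loop
vertex -2.486 -2.483 -5.012
vertex -1.302 -2.215 -2.533
vertex -0.978 -3.378 -3.7
endloop
endfacet
facet normal 0.689 -0.409 0.599
outer loop
vertex -0.978 -3.378 -3.7
vertex -2.434 -3.177 -1.888
vertex -2.11 -4.341 -3.056
endloop
endfacet
facet normal 0.689 -0.409 0.599
outer loop
vertex -1.302 -2.215 -2.533
vertex -2.434 -3.177 -1.888
vertex -0.978 -3.378 -3.7
endloop
endfacet
facet normal -0.229 0.644 -0.730
outer loop
vertex 1.559 -0.619 -0.552
vertex 0.985 -0.932 -0.648
vertex 1.116 -0.427 -0.244
endloop
endfacet
facet normal 0.591 0.688 0.421
outer loop
vertex 1.559 -0.619 -0.552
vertex 1.116 -0.427 -0.244
vertex 1.928 -1.656 0.623
endloop
endfacet
facet normal 0.593 0.687 0.419
outer loop
vertex 1.928 -1.656 0.623
vertex 1.116 -0.427 -0.244
vertex 1.486 -1.463 0.932
endloop
endfacet
facet normal 0.229 -0.644 0.730
outer loop
vertex 1.928 -1.656 0.623
vertex 1.486 -1.463 0.932
vertex 1.355 -1.968 0.528
endloop
endfacet
facet normal -0.230 0.644 -0.730
outer loop
vertex 1.116 -0.427 -0.244
vertex 0.985 -0.932 -0.648
vertex 0.575 -0.615 -0.239
endloop
endfacet
facet normal -0.234 0.692 0.683
outer loop
vertex 1.116 -0.427 -0.244
vertex 0.575 -0.615 -0.239
vertex 1.486 -1.463 0.932
endloop
endfacet
facet normal -0.235 0.691 0.683
outer loop
vertex 1.486 -1.463 0.932
vertex 0.575 -0.615 -0.239
vertex 0.945 -1.651 0.936
endloop
endfacet
facet normal 0.229 -0.644 0.730
outer loop
vertex 1.486 -1.463 0.932
vertex 0.945 -1.651 0.936
vertex 1.355 -1.968 0.528
endloop
endfacet
facet normal -0.230 0.644 -0.730
outer loop
vertex 0.575 -0.615 -0.239
vertex 0.985 -0.932 -0.648
vertex 0.343 -1.041 -0.542
endloop
endfacet
facet normal -0.885 0.174 0.432
outer loop
vertex 0.575 -0.615 -0.239
vertex 0.343 -1.041 -0.542
vertex 0.945 -1.651 0.936
endloop
endfacet
facet normal -0.884 0.176 0.433
outer loop
vertex 0.945 -1.651 0.936
vertex 0.343 -1.041 -0.542
vertex 0.712 -2.078 0.633
endloop
endfacet
facet normal 0.229 -0.643 0.730
outer loop
vertex 0.945 -1.651 0.936
vertex 0.712 -2.078 0.633
vertex 1.355 -1.968 0.528
endloop
endfacet
facet normal -0.230 0.643 -0.730
outer loop
vertex 0.343 -1.041 -0.542
vertex 0.985 -0.932 -0.648
vertex 0.594 -1.386 -0.925
endloop
endfacet
facet normal -0.869 -0.473 -0.144
outer loop
vertex 0.343 -1.041 -0.542
vertex 0.594 -1.386 -0.925
vertex 0.712 -2.078 0.633
endloop
endfacet
facet normal -0.868 -0.475 -0.145
outer loop
vertex 0.712 -2.078 0.633
vertex 0.594 -1.386 -0.925
vertex 0.964 -2.422 0.25
endloop
endfacet
facet normal 0.229 -0.644 0.730
outer loop
vertex 0.712 -2.078 0.633
vertex 0.964 -2.422 0.25
vertex 1.355 -1.968 0.528
endloop
endfacet
facet normal -0.230 0.644 -0.730
outer loop
vertex 0.594 -1.386 -0.925
vertex 0.985 -0.932 -0.648
vertex 1.14 -1.388 -1.099
endloop
endfacet
facet normal -0.198 -0.765 -0.612
outer loop
vertex 0.594 -1.386 -0.925
vertex 1.14 -1.388 -1.099
vertex 0.964 -2.422 0.25
endloop
endfacet
facet normal -0.199 -0.765 -0.612
outer loop
vertex 0.964 -2.422 0.25
vertex 1.14 -1.388 -1.099
vertex 1.509 -2.425 0.077
endloop
endfacet
facet normal 0.228 -0.644 0.730
outer loop
vertex 0.964 -2.422 0.25
vertex 1.509 -2.425 0.077
vertex 1.355 -1.968 0.528
endloop
endfacet
facet normal -0.229 0.644 -0.730
outer loop
vertex 1.14 -1.388 -1.099
vertex 0.985 -0.932 -0.648
vertex 1.569 -1.047 -0.933
endloop
endfacet
facet normal 0.621 -0.481 -0.619
outer loop
vertex 1.14 -1.388 -1.099
vertex 1.569 -1.047 -0.933
vertex 1.509 -2.425 0.077
endloop
endfacet
facet normal 0.620 -0.481 -0.620
outer loop
vertex 1.509 -2.425 0.077
vertex 1.569 -1.047 -0.933
vertex 1.939 -2.084 0.242
endloop
endfacet
facet normal 0.230 -0.643 0.730
outer loop
vertex 1.509 -2.425 0.077
vertex 1.939 -2.084 0.242
vertex 1.355 -1.968 0.528
endloop
endfacet
facet normal -0.229 0.644 -0.730
outer loop
vertex 1.569 -1.047 -0.933
vertex 0.985 -0.932 -0.648
vertex 1.559 -0.619 -0.552
endloop
endfacet
facet normal 0.973 0.165 -0.160
outer loop
vertex 1.569 -1.047 -0.933
vertex 1.559 -0.619 -0.552
vertex 1.939 -2.084 0.242
endloop
endfacet
facet normal 0.973 0.166 -0.159
outer loop
vertex 1.939 -2.084 0.242
vertex 1.559 -0.619 -0.552
vertex 1.928 -1.656 0.623
endloop
endfacet
facet normal 0.230 -0.644 0.730
outer loop
vertex 1.939 -2.084 0.242
vertex 1.928 -1.656 0.623
vertex 1.355 -1.968 0.528
endloop
endfacet

endsolid


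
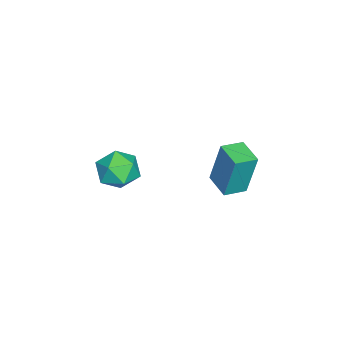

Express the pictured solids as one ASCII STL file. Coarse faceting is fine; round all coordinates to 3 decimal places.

solid 
facet normal -0.733 -0.666 0.139
outer loop
vertex -0.84 0.136 0.822
vertex -1.425 0.753 0.69
vertex -0.836 -0.225 -0.89
endloop
endfacet
facet normal 0.680 -0.718 0.153
outer loop
vertex -0.095 0.447 -1.03
vertex -0.84 0.136 0.822
vertex -0.836 -0.225 -0.89
endloop
endfacet
facet normal -0.733 -0.666 0.139
outer loop
vertex -0.836 -0.225 -0.89
vertex -1.425 0.753 0.69
vertex -1.421 0.392 -1.022
endloop
endfacet
facet normal 0.003 -0.207 -0.978
outer loop
vertex -1.421 0.392 -1.022
vertex -0.095 0.447 -1.03
vertex -0.836 -0.225 -0.89
endloop
endfacet
facet normal -0.003 0.207 0.978
outer loop
vertex -0.84 0.136 0.822
vertex -0.684 1.425 0.55
vertex -1.425 0.753 0.69
endloop
endfacet
facet normal 0.680 -0.718 0.153
outer loop
vertex -0.099 0.808 0.682
vertex -0.84 0.136 0.822
vertex -0.095 0.447 -1.03
endloop
endfacet
facet normal -0.003 0.207 0.978
outer loop
vertex -0.099 0.808 0.682
vertex -0.684 1.425 0.55
vertex -0.84 0.136 0.822
endloop
endfacet
facet normal -0.680 0.718 -0.153
outer loop
vertex -1.425 0.753 0.69
vertex -0.684 1.425 0.55
vertex -1.421 0.392 -1.022
endloop
endfacet
facet normal 0.003 -0.207 -0.978
outer loop
vertex -0.68 1.064 -1.162
vertex -0.095 0.447 -1.03
vertex -1.421 0.392 -1.022
endloop
endfacet
facet normal -0.680 0.718 -0.153
outer loop
vertex -1.421 0.392 -1.022
vertex -0.684 1.425 0.55
vertex -0.68 1.064 -1.162
endloop
endfacet
facet normal 0.733 0.666 -0.139
outer loop
vertex -0.68 1.064 -1.162
vertex -0.099 0.808 0.682
vertex -0.095 0.447 -1.03
endloop
endfacet
facet normal 0.733 0.666 -0.139
outer loop
vertex -0.684 1.425 0.55
vertex -0.099 0.808 0.682
vertex -0.68 1.064 -1.162
endloop
endfacet
facet normal -0.369 0.439 0.819
outer loop
vertex -1.398 -2.942 -0.826
vertex -0.99 -3.509 -0.338
vertex -0.606 -2.78 -0.556
endloop
endfacet
facet normal -0.286 0.913 0.291
outer loop
vertex -1.398 -2.942 -0.826
vertex -0.606 -2.78 -0.556
vertex -0.829 -2.595 -1.356
endloop
endfacet
facet normal -0.671 0.692 -0.268
outer loop
vertex -1.398 -2.942 -0.826
vertex -0.829 -2.595 -1.356
vertex -1.35 -3.208 -1.634
endloop
endfacet
facet normal -0.993 0.080 -0.085
outer loop
vertex -1.398 -2.942 -0.826
vertex -1.35 -3.208 -1.634
vertex -1.45 -3.773 -1.004
endloop
endfacet
facet normal -0.806 -0.075 0.587
outer loop
vertex -1.398 -2.942 -0.826
vertex -1.45 -3.773 -1.004
vertex -0.99 -3.509 -0.338
endloop
endfacet
facet normal 0.401 0.911 0.099
outer loop
vertex -0.829 -2.595 -1.356
vertex -0.606 -2.78 -0.556
vertex -0.07 -2.947 -1.196
endloop
endfacet
facet normal 0.266 0.145 0.953
outer loop
vertex -0.606 -2.78 -0.556
vertex -0.99 -3.509 -0.338
vertex -0.17 -3.512 -0.566
endloop
endfacet
facet normal -0.441 -0.688 0.577
outer loop
vertex -0.99 -3.509 -0.338
vertex -1.45 -3.773 -1.004
vertex -0.691 -4.125 -0.844
endloop
endfacet
facet normal -0.743 -0.436 -0.508
outer loop
vertex -1.45 -3.773 -1.004
vertex -1.35 -3.208 -1.634
vertex -0.914 -3.94 -1.644
endloop
endfacet
facet normal -0.221 0.553 -0.804
outer loop
vertex -1.35 -3.208 -1.634
vertex -0.829 -2.595 -1.356
vertex -0.53 -3.211 -1.862
endloop
endfacet
facet normal 0.993 -0.080 0.085
outer loop
vertex -0.122 -3.778 -1.374
vertex -0.07 -2.947 -1.196
vertex -0.17 -3.512 -0.566
endloop
endfacet
facet normal 0.671 -0.692 0.268
outer loop
vertex -0.122 -3.778 -1.374
vertex -0.17 -3.512 -0.566
vertex -0.691 -4.125 -0.844
endloop
endfacet
facet normal 0.286 -0.913 -0.291
outer loop
vertex -0.122 -3.778 -1.374
vertex -0.691 -4.125 -0.844
vertex -0.914 -3.94 -1.644
endloop
endfacet
facet normal 0.369 -0.439 -0.819
outer loop
vertex -0.122 -3.778 -1.374
vertex -0.914 -3.94 -1.644
vertex -0.53 -3.211 -1.862
endloop
endfacet
facet normal 0.806 0.075 -0.587
outer loop
vertex -0.122 -3.778 -1.374
vertex -0.53 -3.211 -1.862
vertex -0.07 -2.947 -1.196
endloop
endfacet
facet normal 0.743 0.436 0.508
outer loop
vertex -0.17 -3.512 -0.566
vertex -0.07 -2.947 -1.196
vertex -0.606 -2.78 -0.556
endloop
endfacet
facet normal 0.221 -0.553 0.804
outer loop
vertex -0.691 -4.125 -0.844
vertex -0.17 -3.512 -0.566
vertex -0.99 -3.509 -0.338
endloop
endfacet
facet normal -0.401 -0.911 -0.099
outer loop
vertex -0.914 -3.94 -1.644
vertex -0.691 -4.125 -0.844
vertex -1.45 -3.773 -1.004
endloop
endfacet
facet normal -0.266 -0.145 -0.953
outer loop
vertex -0.53 -3.211 -1.862
vertex -0.914 -3.94 -1.644
vertex -1.35 -3.208 -1.634
endloop
endfacet
facet normal 0.441 0.688 -0.577
outer loop
vertex -0.07 -2.947 -1.196
vertex -0.53 -3.211 -1.862
vertex -0.829 -2.595 -1.356
endloop
endfacet

endsolid


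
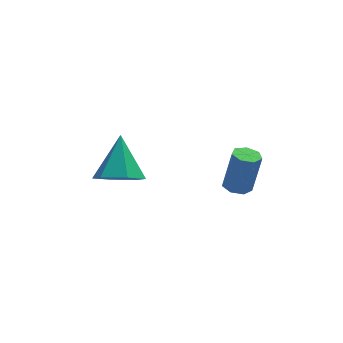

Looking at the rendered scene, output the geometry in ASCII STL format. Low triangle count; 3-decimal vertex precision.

solid 
facet normal -0.226 -0.060 -0.972
outer loop
vertex 1.602 2.281 -0.066
vertex 1.028 2.064 0.081
vertex 1.214 2.661 0.001
endloop
endfacet
facet normal 0.668 0.717 -0.199
outer loop
vertex 1.602 2.281 -0.066
vertex 1.214 2.661 0.001
vertex 2.025 2.392 1.752
endloop
endfacet
facet normal 0.669 0.716 -0.200
outer loop
vertex 2.025 2.392 1.752
vertex 1.214 2.661 0.001
vertex 1.638 2.772 1.819
endloop
endfacet
facet normal 0.227 0.060 0.972
outer loop
vertex 2.025 2.392 1.752
vertex 1.638 2.772 1.819
vertex 1.452 2.176 1.899
endloop
endfacet
facet normal -0.226 -0.060 -0.972
outer loop
vertex 1.214 2.661 0.001
vertex 1.028 2.064 0.081
vertex 0.687 2.592 0.128
endloop
endfacet
facet normal -0.137 0.990 -0.029
outer loop
vertex 1.214 2.661 0.001
vertex 0.687 2.592 0.128
vertex 1.638 2.772 1.819
endloop
endfacet
facet normal -0.136 0.990 -0.029
outer loop
vertex 1.638 2.772 1.819
vertex 0.687 2.592 0.128
vertex 1.11 2.703 1.946
endloop
endfacet
facet normal 0.226 0.060 0.972
outer loop
vertex 1.638 2.772 1.819
vertex 1.11 2.703 1.946
vertex 1.452 2.176 1.899
endloop
endfacet
facet normal -0.227 -0.060 -0.972
outer loop
vertex 0.687 2.592 0.128
vertex 1.028 2.064 0.081
vertex 0.417 2.125 0.22
endloop
endfacet
facet normal -0.840 0.518 0.164
outer loop
vertex 0.687 2.592 0.128
vertex 0.417 2.125 0.22
vertex 1.11 2.703 1.946
endloop
endfacet
facet normal -0.839 0.519 0.163
outer loop
vertex 1.11 2.703 1.946
vertex 0.417 2.125 0.22
vertex 0.84 2.237 2.038
endloop
endfacet
facet normal 0.227 0.060 0.972
outer loop
vertex 1.11 2.703 1.946
vertex 0.84 2.237 2.038
vertex 1.452 2.176 1.899
endloop
endfacet
facet normal -0.227 -0.060 -0.972
outer loop
vertex 0.417 2.125 0.22
vertex 1.028 2.064 0.081
vertex 0.607 1.613 0.207
endloop
endfacet
facet normal -0.910 -0.344 0.233
outer loop
vertex 0.417 2.125 0.22
vertex 0.607 1.613 0.207
vertex 0.84 2.237 2.038
endloop
endfacet
facet normal -0.910 -0.344 0.233
outer loop
vertex 0.84 2.237 2.038
vertex 0.607 1.613 0.207
vertex 1.03 1.725 2.025
endloop
endfacet
facet normal 0.227 0.059 0.972
outer loop
vertex 0.84 2.237 2.038
vertex 1.03 1.725 2.025
vertex 1.452 2.176 1.899
endloop
endfacet
facet normal -0.227 -0.060 -0.972
outer loop
vertex 0.607 1.613 0.207
vertex 1.028 2.064 0.081
vertex 1.115 1.44 0.099
endloop
endfacet
facet normal -0.295 -0.947 0.127
outer loop
vertex 0.607 1.613 0.207
vertex 1.115 1.44 0.099
vertex 1.03 1.725 2.025
endloop
endfacet
facet normal -0.295 -0.947 0.127
outer loop
vertex 1.03 1.725 2.025
vertex 1.115 1.44 0.099
vertex 1.538 1.552 1.917
endloop
endfacet
facet normal 0.227 0.059 0.972
outer loop
vertex 1.03 1.725 2.025
vertex 1.538 1.552 1.917
vertex 1.452 2.176 1.899
endloop
endfacet
facet normal -0.226 -0.060 -0.972
outer loop
vertex 1.115 1.44 0.099
vertex 1.028 2.064 0.081
vertex 1.557 1.737 -0.022
endloop
endfacet
facet normal 0.542 -0.837 -0.075
outer loop
vertex 1.115 1.44 0.099
vertex 1.557 1.737 -0.022
vertex 1.538 1.552 1.917
endloop
endfacet
facet normal 0.542 -0.837 -0.075
outer loop
vertex 1.538 1.552 1.917
vertex 1.557 1.737 -0.022
vertex 1.98 1.849 1.796
endloop
endfacet
facet normal 0.226 0.059 0.972
outer loop
vertex 1.538 1.552 1.917
vertex 1.98 1.849 1.796
vertex 1.452 2.176 1.899
endloop
endfacet
facet normal -0.226 -0.060 -0.972
outer loop
vertex 1.557 1.737 -0.022
vertex 1.028 2.064 0.081
vertex 1.602 2.281 -0.066
endloop
endfacet
facet normal 0.971 -0.098 -0.220
outer loop
vertex 1.557 1.737 -0.022
vertex 1.602 2.281 -0.066
vertex 1.98 1.849 1.796
endloop
endfacet
facet normal 0.971 -0.098 -0.220
outer loop
vertex 1.98 1.849 1.796
vertex 1.602 2.281 -0.066
vertex 2.025 2.392 1.752
endloop
endfacet
facet normal 0.227 0.060 0.972
outer loop
vertex 1.98 1.849 1.796
vertex 2.025 2.392 1.752
vertex 1.452 2.176 1.899
endloop
endfacet
facet normal -0.212 -0.664 -0.717
outer loop
vertex -2.684 2.265 1.297
vertex -3.66 2.71 1.174
vertex -2.825 3.072 0.592
endloop
endfacet
facet normal 0.970 0.232 0.071
outer loop
vertex -2.684 2.265 1.297
vertex -2.825 3.072 0.592
vertex -3.22 4.09 2.666
endloop
endfacet
facet normal -0.212 -0.664 -0.717
outer loop
vertex -2.825 3.072 0.592
vertex -3.66 2.71 1.174
vertex -3.802 3.516 0.47
endloop
endfacet
facet normal 0.424 0.842 -0.333
outer loop
vertex -2.825 3.072 0.592
vertex -3.802 3.516 0.47
vertex -3.22 4.09 2.666
endloop
endfacet
facet normal -0.211 -0.664 -0.717
outer loop
vertex -3.802 3.516 0.47
vertex -3.66 2.71 1.174
vertex -4.637 3.154 1.051
endloop
endfacet
facet normal -0.458 0.882 -0.109
outer loop
vertex -3.802 3.516 0.47
vertex -4.637 3.154 1.051
vertex -3.22 4.09 2.666
endloop
endfacet
facet normal -0.211 -0.664 -0.717
outer loop
vertex -4.637 3.154 1.051
vertex -3.66 2.71 1.174
vertex -4.495 2.348 1.755
endloop
endfacet
facet normal -0.796 0.312 0.518
outer loop
vertex -4.637 3.154 1.051
vertex -4.495 2.348 1.755
vertex -3.22 4.09 2.666
endloop
endfacet
facet normal -0.212 -0.663 -0.718
outer loop
vertex -4.495 2.348 1.755
vertex -3.66 2.71 1.174
vertex -3.519 1.903 1.878
endloop
endfacet
facet normal -0.252 -0.297 0.921
outer loop
vertex -4.495 2.348 1.755
vertex -3.519 1.903 1.878
vertex -3.22 4.09 2.666
endloop
endfacet
facet normal -0.212 -0.663 -0.718
outer loop
vertex -3.519 1.903 1.878
vertex -3.66 2.71 1.174
vertex -2.684 2.265 1.297
endloop
endfacet
facet normal 0.632 -0.338 0.698
outer loop
vertex -3.519 1.903 1.878
vertex -2.684 2.265 1.297
vertex -3.22 4.09 2.666
endloop
endfacet

endsolid


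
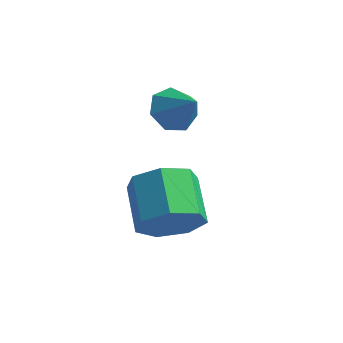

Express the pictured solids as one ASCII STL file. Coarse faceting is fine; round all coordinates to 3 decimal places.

solid 
facet normal -0.730 0.228 -0.644
outer loop
vertex 2.452 -0.313 2.178
vertex 1.952 -0.841 2.558
vertex 2.066 -0.043 2.711
endloop
endfacet
facet normal 0.721 0.669 0.183
outer loop
vertex 2.452 -0.313 2.178
vertex 2.066 -0.043 2.711
vertex 2.908 -1.139 3.402
endloop
endfacet
facet normal -0.730 0.228 -0.644
outer loop
vertex 2.066 -0.043 2.711
vertex 1.952 -0.841 2.558
vertex 1.594 -0.373 3.129
endloop
endfacet
facet normal 0.215 0.634 0.743
outer loop
vertex 2.066 -0.043 2.711
vertex 1.594 -0.373 3.129
vertex 2.908 -1.139 3.402
endloop
endfacet
facet normal -0.730 0.227 -0.644
outer loop
vertex 1.594 -0.373 3.129
vertex 1.952 -0.841 2.558
vertex 1.392 -1.056 3.117
endloop
endfacet
facet normal -0.183 0.037 0.982
outer loop
vertex 1.594 -0.373 3.129
vertex 1.392 -1.056 3.117
vertex 2.908 -1.139 3.402
endloop
endfacet
facet normal -0.730 0.228 -0.644
outer loop
vertex 1.392 -1.056 3.117
vertex 1.952 -0.841 2.558
vertex 1.611 -1.576 2.684
endloop
endfacet
facet normal -0.172 -0.672 0.720
outer loop
vertex 1.392 -1.056 3.117
vertex 1.611 -1.576 2.684
vertex 2.908 -1.139 3.402
endloop
endfacet
facet normal -0.730 0.228 -0.644
outer loop
vertex 1.611 -1.576 2.684
vertex 1.952 -0.841 2.558
vertex 2.087 -1.542 2.156
endloop
endfacet
facet normal 0.238 -0.959 0.153
outer loop
vertex 1.611 -1.576 2.684
vertex 2.087 -1.542 2.156
vertex 2.908 -1.139 3.402
endloop
endfacet
facet normal -0.730 0.229 -0.644
outer loop
vertex 2.087 -1.542 2.156
vertex 1.952 -0.841 2.558
vertex 2.461 -0.981 1.931
endloop
endfacet
facet normal 0.739 -0.609 -0.290
outer loop
vertex 2.087 -1.542 2.156
vertex 2.461 -0.981 1.931
vertex 2.908 -1.139 3.402
endloop
endfacet
facet normal -0.730 0.228 -0.644
outer loop
vertex 2.461 -0.981 1.931
vertex 1.952 -0.841 2.558
vertex 2.452 -0.313 2.178
endloop
endfacet
facet normal 0.954 0.115 -0.277
outer loop
vertex 2.461 -0.981 1.931
vertex 2.452 -0.313 2.178
vertex 2.908 -1.139 3.402
endloop
endfacet
facet normal 0.566 -0.664 -0.488
outer loop
vertex 4.509 -3.804 0.933
vertex 3.72 -4.001 0.285
vertex 4.474 -3.29 0.192
endloop
endfacet
facet normal 0.823 0.484 0.297
outer loop
vertex 4.509 -3.804 0.933
vertex 4.474 -3.29 0.192
vertex 3.569 -2.703 1.744
endloop
endfacet
facet normal 0.823 0.484 0.297
outer loop
vertex 3.569 -2.703 1.744
vertex 4.474 -3.29 0.192
vertex 3.533 -2.188 1.003
endloop
endfacet
facet normal -0.567 0.663 0.489
outer loop
vertex 3.569 -2.703 1.744
vertex 3.533 -2.188 1.003
vertex 2.78 -2.899 1.095
endloop
endfacet
facet normal 0.566 -0.664 -0.489
outer loop
vertex 4.474 -3.29 0.192
vertex 3.72 -4.001 0.285
vertex 3.87 -3.311 -0.479
endloop
endfacet
facet normal 0.482 0.748 -0.457
outer loop
vertex 4.474 -3.29 0.192
vertex 3.87 -3.311 -0.479
vertex 3.533 -2.188 1.003
endloop
endfacet
facet normal 0.482 0.748 -0.457
outer loop
vertex 3.533 -2.188 1.003
vertex 3.87 -3.311 -0.479
vertex 2.93 -2.209 0.332
endloop
endfacet
facet normal -0.567 0.663 0.489
outer loop
vertex 3.533 -2.188 1.003
vertex 2.93 -2.209 0.332
vertex 2.78 -2.899 1.095
endloop
endfacet
facet normal 0.566 -0.664 -0.488
outer loop
vertex 3.87 -3.311 -0.479
vertex 3.72 -4.001 0.285
vertex 3.154 -3.851 -0.575
endloop
endfacet
facet normal -0.222 0.448 -0.866
outer loop
vertex 3.87 -3.311 -0.479
vertex 3.154 -3.851 -0.575
vertex 2.93 -2.209 0.332
endloop
endfacet
facet normal -0.222 0.448 -0.866
outer loop
vertex 2.93 -2.209 0.332
vertex 3.154 -3.851 -0.575
vertex 2.214 -2.75 0.236
endloop
endfacet
facet normal -0.567 0.663 0.489
outer loop
vertex 2.93 -2.209 0.332
vertex 2.214 -2.75 0.236
vertex 2.78 -2.899 1.095
endloop
endfacet
facet normal 0.566 -0.664 -0.489
outer loop
vertex 3.154 -3.851 -0.575
vertex 3.72 -4.001 0.285
vertex 2.864 -4.504 -0.024
endloop
endfacet
facet normal -0.759 -0.189 -0.623
outer loop
vertex 3.154 -3.851 -0.575
vertex 2.864 -4.504 -0.024
vertex 2.214 -2.75 0.236
endloop
endfacet
facet normal -0.759 -0.189 -0.623
outer loop
vertex 2.214 -2.75 0.236
vertex 2.864 -4.504 -0.024
vertex 1.924 -3.403 0.787
endloop
endfacet
facet normal -0.567 0.664 0.488
outer loop
vertex 2.214 -2.75 0.236
vertex 1.924 -3.403 0.787
vertex 2.78 -2.899 1.095
endloop
endfacet
facet normal 0.566 -0.663 -0.489
outer loop
vertex 2.864 -4.504 -0.024
vertex 3.72 -4.001 0.285
vertex 3.219 -4.778 0.759
endloop
endfacet
facet normal -0.724 -0.684 0.089
outer loop
vertex 2.864 -4.504 -0.024
vertex 3.219 -4.778 0.759
vertex 1.924 -3.403 0.787
endloop
endfacet
facet normal -0.724 -0.684 0.088
outer loop
vertex 1.924 -3.403 0.787
vertex 3.219 -4.778 0.759
vertex 2.278 -3.677 1.57
endloop
endfacet
facet normal -0.567 0.664 0.488
outer loop
vertex 1.924 -3.403 0.787
vertex 2.278 -3.677 1.57
vertex 2.78 -2.899 1.095
endloop
endfacet
facet normal 0.566 -0.663 -0.489
outer loop
vertex 3.219 -4.778 0.759
vertex 3.72 -4.001 0.285
vertex 3.951 -4.467 1.185
endloop
endfacet
facet normal -0.145 -0.664 0.734
outer loop
vertex 3.219 -4.778 0.759
vertex 3.951 -4.467 1.185
vertex 2.278 -3.677 1.57
endloop
endfacet
facet normal -0.144 -0.664 0.734
outer loop
vertex 2.278 -3.677 1.57
vertex 3.951 -4.467 1.185
vertex 3.01 -3.365 1.996
endloop
endfacet
facet normal -0.567 0.664 0.488
outer loop
vertex 2.278 -3.677 1.57
vertex 3.01 -3.365 1.996
vertex 2.78 -2.899 1.095
endloop
endfacet
facet normal 0.567 -0.663 -0.489
outer loop
vertex 3.951 -4.467 1.185
vertex 3.72 -4.001 0.285
vertex 4.509 -3.804 0.933
endloop
endfacet
facet normal 0.544 -0.144 0.827
outer loop
vertex 3.951 -4.467 1.185
vertex 4.509 -3.804 0.933
vertex 3.01 -3.365 1.996
endloop
endfacet
facet normal 0.544 -0.145 0.827
outer loop
vertex 3.01 -3.365 1.996
vertex 4.509 -3.804 0.933
vertex 3.569 -2.703 1.744
endloop
endfacet
facet normal -0.566 0.664 0.488
outer loop
vertex 3.01 -3.365 1.996
vertex 3.569 -2.703 1.744
vertex 2.78 -2.899 1.095
endloop
endfacet

endsolid


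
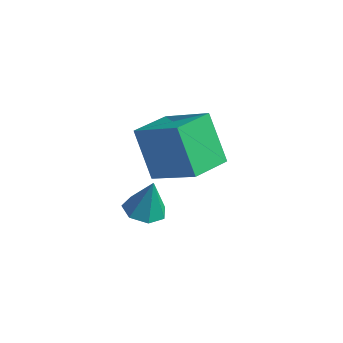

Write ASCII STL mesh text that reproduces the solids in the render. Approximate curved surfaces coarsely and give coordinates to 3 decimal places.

solid 
facet normal -0.146 -0.213 -0.966
outer loop
vertex 1.865 2.641 -1.531
vertex 1.424 2.09 -1.343
vertex 1.252 2.788 -1.471
endloop
endfacet
facet normal 0.248 0.944 0.218
outer loop
vertex 1.865 2.641 -1.531
vertex 1.252 2.788 -1.471
vertex 1.616 2.37 -0.077
endloop
endfacet
facet normal -0.147 -0.213 -0.966
outer loop
vertex 1.252 2.788 -1.471
vertex 1.424 2.09 -1.343
vertex 0.768 2.41 -1.314
endloop
endfacet
facet normal -0.496 0.787 0.366
outer loop
vertex 1.252 2.788 -1.471
vertex 0.768 2.41 -1.314
vertex 1.616 2.37 -0.077
endloop
endfacet
facet normal -0.147 -0.213 -0.966
outer loop
vertex 0.768 2.41 -1.314
vertex 1.424 2.09 -1.343
vertex 0.779 1.791 -1.179
endloop
endfacet
facet normal -0.818 0.109 0.564
outer loop
vertex 0.768 2.41 -1.314
vertex 0.779 1.791 -1.179
vertex 1.616 2.37 -0.077
endloop
endfacet
facet normal -0.146 -0.214 -0.966
outer loop
vertex 0.779 1.791 -1.179
vertex 1.424 2.09 -1.343
vertex 1.275 1.397 -1.167
endloop
endfacet
facet normal -0.475 -0.578 0.664
outer loop
vertex 0.779 1.791 -1.179
vertex 1.275 1.397 -1.167
vertex 1.616 2.37 -0.077
endloop
endfacet
facet normal -0.147 -0.214 -0.966
outer loop
vertex 1.275 1.397 -1.167
vertex 1.424 2.09 -1.343
vertex 1.884 1.526 -1.288
endloop
endfacet
facet normal 0.278 -0.758 0.590
outer loop
vertex 1.275 1.397 -1.167
vertex 1.884 1.526 -1.288
vertex 1.616 2.37 -0.077
endloop
endfacet
facet normal -0.146 -0.214 -0.966
outer loop
vertex 1.884 1.526 -1.288
vertex 1.424 2.09 -1.343
vertex 2.146 2.079 -1.45
endloop
endfacet
facet normal 0.869 -0.295 0.398
outer loop
vertex 1.884 1.526 -1.288
vertex 2.146 2.079 -1.45
vertex 1.616 2.37 -0.077
endloop
endfacet
facet normal -0.146 -0.212 -0.966
outer loop
vertex 2.146 2.079 -1.45
vertex 1.424 2.09 -1.343
vertex 1.865 2.641 -1.531
endloop
endfacet
facet normal 0.856 0.462 0.233
outer loop
vertex 2.146 2.079 -1.45
vertex 1.865 2.641 -1.531
vertex 1.616 2.37 -0.077
endloop
endfacet
facet normal -0.510 0.321 0.798
outer loop
vertex 2.627 2.025 3.612
vertex 2.994 3.382 3.3
vertex 1.033 2.206 2.521
endloop
endfacet
facet normal -0.255 -0.942 0.216
outer loop
vertex 1.966 1.618 1.06
vertex 2.627 2.025 3.612
vertex 1.033 2.206 2.521
endloop
endfacet
facet normal -0.510 0.321 0.798
outer loop
vertex 1.033 2.206 2.521
vertex 2.994 3.382 3.3
vertex 1.4 3.563 2.209
endloop
endfacet
facet normal -0.822 0.093 -0.562
outer loop
vertex 1.4 3.563 2.209
vertex 1.966 1.618 1.06
vertex 1.033 2.206 2.521
endloop
endfacet
facet normal 0.822 -0.093 0.562
outer loop
vertex 2.627 2.025 3.612
vertex 3.927 2.794 1.839
vertex 2.994 3.382 3.3
endloop
endfacet
facet normal -0.255 -0.942 0.216
outer loop
vertex 3.56 1.437 2.151
vertex 2.627 2.025 3.612
vertex 1.966 1.618 1.06
endloop
endfacet
facet normal 0.822 -0.093 0.562
outer loop
vertex 3.56 1.437 2.151
vertex 3.927 2.794 1.839
vertex 2.627 2.025 3.612
endloop
endfacet
facet normal 0.255 0.942 -0.216
outer loop
vertex 2.994 3.382 3.3
vertex 3.927 2.794 1.839
vertex 1.4 3.563 2.209
endloop
endfacet
facet normal -0.822 0.093 -0.562
outer loop
vertex 2.333 2.975 0.748
vertex 1.966 1.618 1.06
vertex 1.4 3.563 2.209
endloop
endfacet
facet normal 0.255 0.942 -0.216
outer loop
vertex 1.4 3.563 2.209
vertex 3.927 2.794 1.839
vertex 2.333 2.975 0.748
endloop
endfacet
facet normal 0.510 -0.321 -0.798
outer loop
vertex 2.333 2.975 0.748
vertex 3.56 1.437 2.151
vertex 1.966 1.618 1.06
endloop
endfacet
facet normal 0.510 -0.321 -0.798
outer loop
vertex 3.927 2.794 1.839
vertex 3.56 1.437 2.151
vertex 2.333 2.975 0.748
endloop
endfacet

endsolid


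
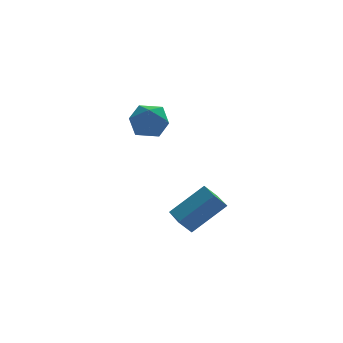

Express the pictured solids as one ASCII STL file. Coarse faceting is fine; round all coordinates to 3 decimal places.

solid 
facet normal -0.665 -0.011 0.747
outer loop
vertex 1.816 -0.865 -1.437
vertex 1.751 0.653 -1.473
vertex 0.31 -0.962 -2.78
endloop
endfacet
facet normal 0.043 -0.999 0.024
outer loop
vertex 0.869 -0.953 -3.407
vertex 1.816 -0.865 -1.437
vertex 0.31 -0.962 -2.78
endloop
endfacet
facet normal -0.665 -0.011 0.747
outer loop
vertex 0.31 -0.962 -2.78
vertex 1.751 0.653 -1.473
vertex 0.245 0.556 -2.816
endloop
endfacet
facet normal -0.745 -0.048 -0.665
outer loop
vertex 0.245 0.556 -2.816
vertex 0.869 -0.953 -3.407
vertex 0.31 -0.962 -2.78
endloop
endfacet
facet normal 0.745 0.048 0.665
outer loop
vertex 1.816 -0.865 -1.437
vertex 2.31 0.662 -2.1
vertex 1.751 0.653 -1.473
endloop
endfacet
facet normal 0.043 -0.999 0.024
outer loop
vertex 2.375 -0.856 -2.064
vertex 1.816 -0.865 -1.437
vertex 0.869 -0.953 -3.407
endloop
endfacet
facet normal 0.745 0.048 0.665
outer loop
vertex 2.375 -0.856 -2.064
vertex 2.31 0.662 -2.1
vertex 1.816 -0.865 -1.437
endloop
endfacet
facet normal -0.043 0.999 -0.024
outer loop
vertex 1.751 0.653 -1.473
vertex 2.31 0.662 -2.1
vertex 0.245 0.556 -2.816
endloop
endfacet
facet normal -0.745 -0.048 -0.665
outer loop
vertex 0.804 0.565 -3.443
vertex 0.869 -0.953 -3.407
vertex 0.245 0.556 -2.816
endloop
endfacet
facet normal -0.043 0.999 -0.024
outer loop
vertex 0.245 0.556 -2.816
vertex 2.31 0.662 -2.1
vertex 0.804 0.565 -3.443
endloop
endfacet
facet normal 0.665 0.011 -0.747
outer loop
vertex 0.804 0.565 -3.443
vertex 2.375 -0.856 -2.064
vertex 0.869 -0.953 -3.407
endloop
endfacet
facet normal 0.665 0.011 -0.747
outer loop
vertex 2.31 0.662 -2.1
vertex 2.375 -0.856 -2.064
vertex 0.804 0.565 -3.443
endloop
endfacet
facet normal -0.828 0.414 0.378
outer loop
vertex -1.325 0.675 2.466
vertex -1.55 -0.164 2.892
vertex -1.01 0.487 3.361
endloop
endfacet
facet normal -0.312 0.902 0.299
outer loop
vertex -1.325 0.675 2.466
vertex -1.01 0.487 3.361
vertex -0.42 0.905 2.718
endloop
endfacet
facet normal -0.124 0.913 -0.389
outer loop
vertex -1.325 0.675 2.466
vertex -0.42 0.905 2.718
vertex -0.596 0.512 1.852
endloop
endfacet
facet normal -0.522 0.433 -0.735
outer loop
vertex -1.325 0.675 2.466
vertex -0.596 0.512 1.852
vertex -1.294 -0.149 1.959
endloop
endfacet
facet normal -0.957 0.124 -0.261
outer loop
vertex -1.325 0.675 2.466
vertex -1.294 -0.149 1.959
vertex -1.55 -0.164 2.892
endloop
endfacet
facet normal 0.252 0.690 0.679
outer loop
vertex -0.42 0.905 2.718
vertex -1.01 0.487 3.361
vertex -0.086 0.209 3.301
endloop
endfacet
facet normal -0.581 -0.100 0.808
outer loop
vertex -1.01 0.487 3.361
vertex -1.55 -0.164 2.892
vertex -0.784 -0.452 3.408
endloop
endfacet
facet normal -0.791 -0.569 -0.226
outer loop
vertex -1.55 -0.164 2.892
vertex -1.294 -0.149 1.959
vertex -0.96 -0.845 2.542
endloop
endfacet
facet normal -0.086 -0.070 -0.994
outer loop
vertex -1.294 -0.149 1.959
vertex -0.596 0.512 1.852
vertex -0.37 -0.427 1.899
endloop
endfacet
facet normal 0.558 0.707 -0.434
outer loop
vertex -0.596 0.512 1.852
vertex -0.42 0.905 2.718
vertex 0.17 0.224 2.368
endloop
endfacet
facet normal 0.522 -0.433 0.735
outer loop
vertex -0.055 -0.615 2.794
vertex -0.086 0.209 3.301
vertex -0.784 -0.452 3.408
endloop
endfacet
facet normal 0.124 -0.913 0.389
outer loop
vertex -0.055 -0.615 2.794
vertex -0.784 -0.452 3.408
vertex -0.96 -0.845 2.542
endloop
endfacet
facet normal 0.312 -0.902 -0.299
outer loop
vertex -0.055 -0.615 2.794
vertex -0.96 -0.845 2.542
vertex -0.37 -0.427 1.899
endloop
endfacet
facet normal 0.828 -0.414 -0.378
outer loop
vertex -0.055 -0.615 2.794
vertex -0.37 -0.427 1.899
vertex 0.17 0.224 2.368
endloop
endfacet
facet normal 0.957 -0.124 0.261
outer loop
vertex -0.055 -0.615 2.794
vertex 0.17 0.224 2.368
vertex -0.086 0.209 3.301
endloop
endfacet
facet normal 0.086 0.070 0.994
outer loop
vertex -0.784 -0.452 3.408
vertex -0.086 0.209 3.301
vertex -1.01 0.487 3.361
endloop
endfacet
facet normal -0.558 -0.707 0.434
outer loop
vertex -0.96 -0.845 2.542
vertex -0.784 -0.452 3.408
vertex -1.55 -0.164 2.892
endloop
endfacet
facet normal -0.252 -0.690 -0.679
outer loop
vertex -0.37 -0.427 1.899
vertex -0.96 -0.845 2.542
vertex -1.294 -0.149 1.959
endloop
endfacet
facet normal 0.581 0.100 -0.808
outer loop
vertex 0.17 0.224 2.368
vertex -0.37 -0.427 1.899
vertex -0.596 0.512 1.852
endloop
endfacet
facet normal 0.791 0.569 0.226
outer loop
vertex -0.086 0.209 3.301
vertex 0.17 0.224 2.368
vertex -0.42 0.905 2.718
endloop
endfacet

endsolid
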